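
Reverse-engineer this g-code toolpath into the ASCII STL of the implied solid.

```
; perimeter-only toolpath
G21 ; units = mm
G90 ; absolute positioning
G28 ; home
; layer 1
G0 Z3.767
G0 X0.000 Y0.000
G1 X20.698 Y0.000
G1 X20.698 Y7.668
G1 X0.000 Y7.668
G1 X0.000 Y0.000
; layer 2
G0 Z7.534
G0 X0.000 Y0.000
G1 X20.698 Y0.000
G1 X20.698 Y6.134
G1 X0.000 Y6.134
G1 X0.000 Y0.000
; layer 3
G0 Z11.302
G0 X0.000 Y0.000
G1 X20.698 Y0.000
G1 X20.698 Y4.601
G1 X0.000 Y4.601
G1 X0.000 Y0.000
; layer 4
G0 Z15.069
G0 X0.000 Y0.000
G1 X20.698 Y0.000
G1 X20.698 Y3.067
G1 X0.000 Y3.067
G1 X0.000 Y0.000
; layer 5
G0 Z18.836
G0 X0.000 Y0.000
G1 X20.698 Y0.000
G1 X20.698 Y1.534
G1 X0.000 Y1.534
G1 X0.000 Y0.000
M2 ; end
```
solid part
  facet normal 0.0000 0.0000 -1.0000
    outer loop
      vertex 20.698 9.201 0.000
      vertex 20.698 0.000 0.000
      vertex 0.000 0.000 0.000
    endloop
  endfacet
  facet normal 0.0000 0.0000 -1.0000
    outer loop
      vertex 0.000 9.201 0.000
      vertex 20.698 9.201 0.000
      vertex 0.000 0.000 0.000
    endloop
  endfacet
  facet normal 0.0000 -1.0000 0.0000
    outer loop
      vertex 0.000 0.000 0.000
      vertex 20.698 0.000 0.000
      vertex 20.698 0.000 22.603
    endloop
  endfacet
  facet normal 0.0000 -1.0000 0.0000
    outer loop
      vertex 0.000 0.000 0.000
      vertex 20.698 0.000 22.603
      vertex 0.000 0.000 22.603
    endloop
  endfacet
  facet normal 0.0000 0.9262 0.3770
    outer loop
      vertex 0.000 0.000 22.603
      vertex 20.698 0.000 22.603
      vertex 20.698 9.201 0.000
    endloop
  endfacet
  facet normal 0.0000 0.9262 0.3770
    outer loop
      vertex 0.000 0.000 22.603
      vertex 20.698 9.201 0.000
      vertex 0.000 9.201 0.000
    endloop
  endfacet
  facet normal -1.0000 0.0000 0.0000
    outer loop
      vertex 0.000 0.000 22.603
      vertex 0.000 9.201 0.000
      vertex 0.000 0.000 0.000
    endloop
  endfacet
  facet normal 1.0000 0.0000 0.0000
    outer loop
      vertex 20.698 0.000 0.000
      vertex 20.698 9.201 0.000
      vertex 20.698 0.000 22.603
    endloop
  endfacet
endsolid part

The G0 Z moves step by Δz≈3.767 mm. The G1 loops shrink linearly with z, so the solid tapers from its base footprint up to z≈22.6. Closing with a flat bottom cap and the tapered top and triangulating gives 8 facets — a wedge (ramp): 20.7 × 9.2 mm base, rising to 22.6 mm along the y=0 edge and sloping linearly to z=0 at y=9.2.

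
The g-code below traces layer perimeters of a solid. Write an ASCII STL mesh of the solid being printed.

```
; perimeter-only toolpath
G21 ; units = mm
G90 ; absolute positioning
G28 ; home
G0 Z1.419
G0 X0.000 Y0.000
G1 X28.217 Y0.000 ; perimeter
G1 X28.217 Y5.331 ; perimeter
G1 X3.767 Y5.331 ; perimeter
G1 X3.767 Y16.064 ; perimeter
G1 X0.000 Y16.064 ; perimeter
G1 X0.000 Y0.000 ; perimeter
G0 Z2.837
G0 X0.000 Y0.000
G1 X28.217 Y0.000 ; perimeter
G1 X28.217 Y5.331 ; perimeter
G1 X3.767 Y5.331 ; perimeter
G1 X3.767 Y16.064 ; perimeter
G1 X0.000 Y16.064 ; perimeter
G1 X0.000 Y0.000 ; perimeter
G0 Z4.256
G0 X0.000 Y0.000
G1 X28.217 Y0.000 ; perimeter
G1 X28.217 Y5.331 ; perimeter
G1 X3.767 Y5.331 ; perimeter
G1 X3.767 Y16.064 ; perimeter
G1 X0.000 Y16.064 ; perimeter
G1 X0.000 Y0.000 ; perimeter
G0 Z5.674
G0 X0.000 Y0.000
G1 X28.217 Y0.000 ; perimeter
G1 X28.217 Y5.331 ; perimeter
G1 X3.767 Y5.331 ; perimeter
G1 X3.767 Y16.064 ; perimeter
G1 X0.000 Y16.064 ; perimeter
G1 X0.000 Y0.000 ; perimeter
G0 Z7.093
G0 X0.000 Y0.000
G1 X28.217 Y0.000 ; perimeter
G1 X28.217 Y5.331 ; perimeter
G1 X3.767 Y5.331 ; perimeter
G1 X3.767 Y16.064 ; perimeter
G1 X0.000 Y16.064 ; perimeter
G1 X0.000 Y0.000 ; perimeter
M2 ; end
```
solid part
  facet normal 0.0000 0.0000 -1.0000
    outer loop
      vertex 28.217 5.331 0.000
      vertex 28.217 0.000 0.000
      vertex 0.000 0.000 0.000
    endloop
  endfacet
  facet normal 0.0000 0.0000 -1.0000
    outer loop
      vertex 3.767 5.331 0.000
      vertex 28.217 5.331 0.000
      vertex 0.000 0.000 0.000
    endloop
  endfacet
  facet normal 0.0000 0.0000 -1.0000
    outer loop
      vertex 3.767 16.064 0.000
      vertex 3.767 5.331 0.000
      vertex 0.000 0.000 0.000
    endloop
  endfacet
  facet normal 0.0000 0.0000 -1.0000
    outer loop
      vertex 0.000 16.064 0.000
      vertex 3.767 16.064 0.000
      vertex 0.000 0.000 0.000
    endloop
  endfacet
  facet normal 0.0000 0.0000 1.0000
    outer loop
      vertex 0.000 0.000 7.093
      vertex 28.217 0.000 7.093
      vertex 28.217 5.331 7.093
    endloop
  endfacet
  facet normal 0.0000 0.0000 1.0000
    outer loop
      vertex 0.000 0.000 7.093
      vertex 28.217 5.331 7.093
      vertex 3.767 5.331 7.093
    endloop
  endfacet
  facet normal 0.0000 0.0000 1.0000
    outer loop
      vertex 0.000 0.000 7.093
      vertex 3.767 5.331 7.093
      vertex 3.767 16.064 7.093
    endloop
  endfacet
  facet normal 0.0000 0.0000 1.0000
    outer loop
      vertex 0.000 0.000 7.093
      vertex 3.767 16.064 7.093
      vertex 0.000 16.064 7.093
    endloop
  endfacet
  facet normal 0.0000 -1.0000 0.0000
    outer loop
      vertex 0.000 0.000 0.000
      vertex 28.217 0.000 0.000
      vertex 28.217 0.000 7.093
    endloop
  endfacet
  facet normal 0.0000 -1.0000 0.0000
    outer loop
      vertex 0.000 0.000 0.000
      vertex 28.217 0.000 7.093
      vertex 0.000 0.000 7.093
    endloop
  endfacet
  facet normal 1.0000 0.0000 0.0000
    outer loop
      vertex 28.217 0.000 0.000
      vertex 28.217 5.331 0.000
      vertex 28.217 5.331 7.093
    endloop
  endfacet
  facet normal 1.0000 0.0000 0.0000
    outer loop
      vertex 28.217 0.000 0.000
      vertex 28.217 5.331 7.093
      vertex 28.217 0.000 7.093
    endloop
  endfacet
  facet normal 0.0000 1.0000 0.0000
    outer loop
      vertex 28.217 5.331 0.000
      vertex 3.767 5.331 0.000
      vertex 3.767 5.331 7.093
    endloop
  endfacet
  facet normal 0.0000 1.0000 0.0000
    outer loop
      vertex 28.217 5.331 0.000
      vertex 3.767 5.331 7.093
      vertex 28.217 5.331 7.093
    endloop
  endfacet
  facet normal 1.0000 0.0000 0.0000
    outer loop
      vertex 3.767 5.331 0.000
      vertex 3.767 16.064 0.000
      vertex 3.767 16.064 7.093
    endloop
  endfacet
  facet normal 1.0000 0.0000 0.0000
    outer loop
      vertex 3.767 5.331 0.000
      vertex 3.767 16.064 7.093
      vertex 3.767 5.331 7.093
    endloop
  endfacet
  facet normal 0.0000 1.0000 0.0000
    outer loop
      vertex 3.767 16.064 0.000
      vertex 0.000 16.064 0.000
      vertex 0.000 16.064 7.093
    endloop
  endfacet
  facet normal 0.0000 1.0000 0.0000
    outer loop
      vertex 3.767 16.064 0.000
      vertex 0.000 16.064 7.093
      vertex 3.767 16.064 7.093
    endloop
  endfacet
  facet normal -1.0000 0.0000 0.0000
    outer loop
      vertex 0.000 16.064 0.000
      vertex 0.000 0.000 0.000
      vertex 0.000 0.000 7.093
    endloop
  endfacet
  facet normal -1.0000 0.0000 0.0000
    outer loop
      vertex 0.000 16.064 0.000
      vertex 0.000 0.000 7.093
      vertex 0.000 16.064 7.093
    endloop
  endfacet
endsolid part

The G0 Z moves step by Δz≈1.419 mm. Every layer's G1 loop is the same polygon, so the solid is a straight extrusion of it from z=0 to z≈7.09. Closing with flat bottom and top caps and triangulating gives 20 facets — an L-shaped prism: outer 28.2 × 16.1 mm, arm thicknesses ≈ 5.33 mm (horizontal) and 3.77 mm (vertical), extruded 7.09 mm in z.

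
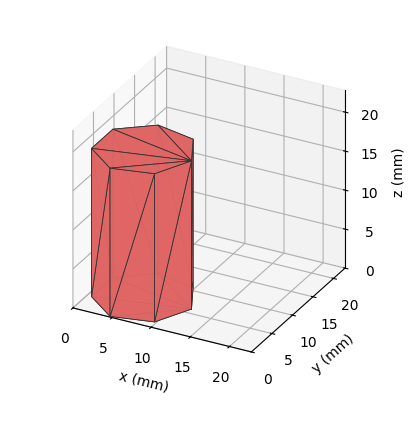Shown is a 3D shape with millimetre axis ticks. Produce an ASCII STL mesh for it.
Reading the render: the shape is a regular 7-sided prism (a cylinder approximated with 7 flat sides), circumscribed radius ≈ 6 mm, height ≈ 19 mm (dimensions read to the nearest mm from the axis ticks). For the STL, each face is triangulated and given an outward normal.

solid part
  facet normal 0.0000 0.0000 -1.0000
    outer loop
      vertex 4.665 11.850 0.000
      vertex 9.741 10.691 0.000
      vertex 12.000 6.000 0.000
    endloop
  endfacet
  facet normal 0.0000 0.0000 -1.0000
    outer loop
      vertex 0.594 8.603 0.000
      vertex 4.665 11.850 0.000
      vertex 12.000 6.000 0.000
    endloop
  endfacet
  facet normal 0.0000 0.0000 -1.0000
    outer loop
      vertex 0.594 3.397 0.000
      vertex 0.594 8.603 0.000
      vertex 12.000 6.000 0.000
    endloop
  endfacet
  facet normal 0.0000 0.0000 -1.0000
    outer loop
      vertex 4.665 0.150 0.000
      vertex 0.594 3.397 0.000
      vertex 12.000 6.000 0.000
    endloop
  endfacet
  facet normal 0.0000 0.0000 -1.0000
    outer loop
      vertex 9.741 1.309 0.000
      vertex 4.665 0.150 0.000
      vertex 12.000 6.000 0.000
    endloop
  endfacet
  facet normal 0.0000 0.0000 1.0000
    outer loop
      vertex 12.000 6.000 19.000
      vertex 9.741 10.691 19.000
      vertex 4.665 11.850 19.000
    endloop
  endfacet
  facet normal 0.0000 0.0000 1.0000
    outer loop
      vertex 12.000 6.000 19.000
      vertex 4.665 11.850 19.000
      vertex 0.594 8.603 19.000
    endloop
  endfacet
  facet normal 0.0000 0.0000 1.0000
    outer loop
      vertex 12.000 6.000 19.000
      vertex 0.594 8.603 19.000
      vertex 0.594 3.397 19.000
    endloop
  endfacet
  facet normal 0.0000 0.0000 1.0000
    outer loop
      vertex 12.000 6.000 19.000
      vertex 0.594 3.397 19.000
      vertex 4.665 0.150 19.000
    endloop
  endfacet
  facet normal 0.0000 0.0000 1.0000
    outer loop
      vertex 12.000 6.000 19.000
      vertex 4.665 0.150 19.000
      vertex 9.741 1.309 19.000
    endloop
  endfacet
  facet normal 0.9010 0.4339 0.0000
    outer loop
      vertex 12.000 6.000 0.000
      vertex 9.741 10.691 0.000
      vertex 9.741 10.691 19.000
    endloop
  endfacet
  facet normal 0.9010 0.4339 0.0000
    outer loop
      vertex 12.000 6.000 0.000
      vertex 9.741 10.691 19.000
      vertex 12.000 6.000 19.000
    endloop
  endfacet
  facet normal 0.2226 0.9749 0.0000
    outer loop
      vertex 9.741 10.691 0.000
      vertex 4.665 11.850 0.000
      vertex 4.665 11.850 19.000
    endloop
  endfacet
  facet normal 0.2226 0.9749 0.0000
    outer loop
      vertex 9.741 10.691 0.000
      vertex 4.665 11.850 19.000
      vertex 9.741 10.691 19.000
    endloop
  endfacet
  facet normal -0.6235 0.7818 0.0000
    outer loop
      vertex 4.665 11.850 0.000
      vertex 0.594 8.603 0.000
      vertex 0.594 8.603 19.000
    endloop
  endfacet
  facet normal -0.6235 0.7818 0.0000
    outer loop
      vertex 4.665 11.850 0.000
      vertex 0.594 8.603 19.000
      vertex 4.665 11.850 19.000
    endloop
  endfacet
  facet normal -1.0000 0.0000 0.0000
    outer loop
      vertex 0.594 8.603 0.000
      vertex 0.594 3.397 0.000
      vertex 0.594 3.397 19.000
    endloop
  endfacet
  facet normal -1.0000 0.0000 0.0000
    outer loop
      vertex 0.594 8.603 0.000
      vertex 0.594 3.397 19.000
      vertex 0.594 8.603 19.000
    endloop
  endfacet
  facet normal -0.6235 -0.7818 0.0000
    outer loop
      vertex 0.594 3.397 0.000
      vertex 4.665 0.150 0.000
      vertex 4.665 0.150 19.000
    endloop
  endfacet
  facet normal -0.6235 -0.7818 0.0000
    outer loop
      vertex 0.594 3.397 0.000
      vertex 4.665 0.150 19.000
      vertex 0.594 3.397 19.000
    endloop
  endfacet
  facet normal 0.2226 -0.9749 0.0000
    outer loop
      vertex 4.665 0.150 0.000
      vertex 9.741 1.309 0.000
      vertex 9.741 1.309 19.000
    endloop
  endfacet
  facet normal 0.2226 -0.9749 0.0000
    outer loop
      vertex 4.665 0.150 0.000
      vertex 9.741 1.309 19.000
      vertex 4.665 0.150 19.000
    endloop
  endfacet
  facet normal 0.9010 -0.4339 0.0000
    outer loop
      vertex 9.741 1.309 0.000
      vertex 12.000 6.000 0.000
      vertex 12.000 6.000 19.000
    endloop
  endfacet
  facet normal 0.9010 -0.4339 0.0000
    outer loop
      vertex 9.741 1.309 0.000
      vertex 12.000 6.000 19.000
      vertex 9.741 1.309 19.000
    endloop
  endfacet
endsolid part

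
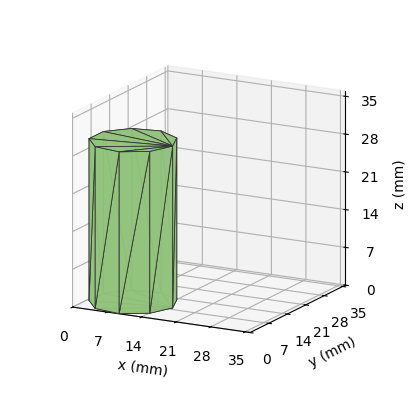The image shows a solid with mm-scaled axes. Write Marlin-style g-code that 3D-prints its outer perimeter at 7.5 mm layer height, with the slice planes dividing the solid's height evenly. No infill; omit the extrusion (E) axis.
Reading the render: the shape is a regular 9-sided prism (a cylinder approximated with 9 flat sides), circumscribed radius ≈ 8 mm, height ≈ 30 mm (dimensions read to the nearest mm from the axis ticks). For the g-code, the solid's height is divided into equal slices at the stated Δz and each level perimeter traced with G1 moves after a G0 lift.

; perimeter-only toolpath
G21 ; units = mm
G90 ; absolute positioning
G28 ; home
; layer 1
G0 Z7.5
G0 X16.0 Y8.0
G1 X14.1 Y13.1
G1 X9.4 Y15.9
G1 X4.0 Y14.9
G1 X0.5 Y10.7
G1 X0.5 Y5.3
G1 X4.0 Y1.1
G1 X9.4 Y0.1
G1 X14.1 Y2.9
G1 X16.0 Y8.0
; layer 2
G0 Z15.0
G0 X16.0 Y8.0
G1 X14.1 Y13.1
G1 X9.4 Y15.9
G1 X4.0 Y14.9
G1 X0.5 Y10.7
G1 X0.5 Y5.3
G1 X4.0 Y1.1
G1 X9.4 Y0.1
G1 X14.1 Y2.9
G1 X16.0 Y8.0
; layer 3
G0 Z22.5
G0 X16.0 Y8.0
G1 X14.1 Y13.1
G1 X9.4 Y15.9
G1 X4.0 Y14.9
G1 X0.5 Y10.7
G1 X0.5 Y5.3
G1 X4.0 Y1.1
G1 X9.4 Y0.1
G1 X14.1 Y2.9
G1 X16.0 Y8.0
; layer 4
G0 Z30.0
G0 X16.0 Y8.0
G1 X14.1 Y13.1
G1 X9.4 Y15.9
G1 X4.0 Y14.9
G1 X0.5 Y10.7
G1 X0.5 Y5.3
G1 X4.0 Y1.1
G1 X9.4 Y0.1
G1 X14.1 Y2.9
G1 X16.0 Y8.0
M2 ; end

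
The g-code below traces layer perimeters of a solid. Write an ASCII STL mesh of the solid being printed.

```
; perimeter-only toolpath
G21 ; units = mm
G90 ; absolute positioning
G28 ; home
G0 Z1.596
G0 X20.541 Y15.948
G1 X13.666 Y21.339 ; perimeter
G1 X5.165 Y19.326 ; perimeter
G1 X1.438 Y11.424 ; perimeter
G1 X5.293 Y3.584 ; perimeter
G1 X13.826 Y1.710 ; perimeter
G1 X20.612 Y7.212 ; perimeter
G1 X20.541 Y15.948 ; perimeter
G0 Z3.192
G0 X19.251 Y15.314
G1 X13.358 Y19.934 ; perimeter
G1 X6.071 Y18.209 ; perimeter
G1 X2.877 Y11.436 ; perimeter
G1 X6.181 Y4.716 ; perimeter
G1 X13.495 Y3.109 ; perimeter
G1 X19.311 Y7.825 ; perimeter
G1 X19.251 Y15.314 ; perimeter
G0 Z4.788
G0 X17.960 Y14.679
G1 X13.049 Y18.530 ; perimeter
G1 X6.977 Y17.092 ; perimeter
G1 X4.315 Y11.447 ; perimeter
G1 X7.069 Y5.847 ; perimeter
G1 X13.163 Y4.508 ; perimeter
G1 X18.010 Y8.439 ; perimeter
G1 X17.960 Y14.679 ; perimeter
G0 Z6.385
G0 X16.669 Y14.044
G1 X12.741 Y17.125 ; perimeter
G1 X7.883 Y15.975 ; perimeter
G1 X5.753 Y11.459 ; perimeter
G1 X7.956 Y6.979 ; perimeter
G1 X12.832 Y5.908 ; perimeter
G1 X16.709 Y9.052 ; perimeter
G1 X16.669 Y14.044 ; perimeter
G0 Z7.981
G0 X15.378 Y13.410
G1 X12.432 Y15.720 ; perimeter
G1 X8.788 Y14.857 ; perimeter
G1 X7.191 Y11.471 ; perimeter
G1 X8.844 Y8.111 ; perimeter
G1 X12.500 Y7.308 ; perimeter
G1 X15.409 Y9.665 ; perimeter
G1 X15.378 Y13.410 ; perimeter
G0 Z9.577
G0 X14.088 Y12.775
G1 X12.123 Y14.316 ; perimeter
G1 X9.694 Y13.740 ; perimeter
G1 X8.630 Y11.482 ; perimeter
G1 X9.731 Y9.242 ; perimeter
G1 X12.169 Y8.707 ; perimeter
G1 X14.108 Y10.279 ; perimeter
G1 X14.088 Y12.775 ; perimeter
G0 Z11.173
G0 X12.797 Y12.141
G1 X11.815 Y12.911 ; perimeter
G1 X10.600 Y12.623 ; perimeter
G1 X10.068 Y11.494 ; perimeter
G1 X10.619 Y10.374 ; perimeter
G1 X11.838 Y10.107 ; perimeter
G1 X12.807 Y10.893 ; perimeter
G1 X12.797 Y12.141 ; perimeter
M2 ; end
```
solid part
  facet normal 0.0000 0.0000 -1.0000
    outer loop
      vertex 4.259 20.443 0.000
      vertex 13.975 22.744 0.000
      vertex 21.832 16.583 0.000
    endloop
  endfacet
  facet normal 0.0000 0.0000 -1.0000
    outer loop
      vertex 0.000 11.412 0.000
      vertex 4.259 20.443 0.000
      vertex 21.832 16.583 0.000
    endloop
  endfacet
  facet normal 0.0000 0.0000 -1.0000
    outer loop
      vertex 4.406 2.452 0.000
      vertex 0.000 11.412 0.000
      vertex 21.832 16.583 0.000
    endloop
  endfacet
  facet normal 0.0000 0.0000 -1.0000
    outer loop
      vertex 14.158 0.310 0.000
      vertex 4.406 2.452 0.000
      vertex 21.832 16.583 0.000
    endloop
  endfacet
  facet normal 0.0000 0.0000 -1.0000
    outer loop
      vertex 21.913 6.598 0.000
      vertex 14.158 0.310 0.000
      vertex 21.832 16.583 0.000
    endloop
  endfacet
  facet normal 0.4791 0.6109 0.6303
    outer loop
      vertex 21.832 16.583 0.000
      vertex 13.975 22.744 0.000
      vertex 11.506 11.506 12.769
    endloop
  endfacet
  facet normal -0.1789 0.7555 0.6303
    outer loop
      vertex 13.975 22.744 0.000
      vertex 4.259 20.443 0.000
      vertex 11.506 11.506 12.769
    endloop
  endfacet
  facet normal -0.7022 0.3312 0.6303
    outer loop
      vertex 4.259 20.443 0.000
      vertex 0.000 11.412 0.000
      vertex 11.506 11.506 12.769
    endloop
  endfacet
  facet normal -0.6967 -0.3426 0.6303
    outer loop
      vertex 0.000 11.412 0.000
      vertex 4.406 2.452 0.000
      vertex 11.506 11.506 12.769
    endloop
  endfacet
  facet normal -0.1666 -0.7583 0.6303
    outer loop
      vertex 4.406 2.452 0.000
      vertex 14.158 0.310 0.000
      vertex 11.506 11.506 12.769
    endloop
  endfacet
  facet normal 0.4890 -0.6030 0.6303
    outer loop
      vertex 14.158 0.310 0.000
      vertex 21.913 6.598 0.000
      vertex 11.506 11.506 12.769
    endloop
  endfacet
  facet normal 0.7763 0.0063 0.6303
    outer loop
      vertex 21.913 6.598 0.000
      vertex 21.832 16.583 0.000
      vertex 11.506 11.506 12.769
    endloop
  endfacet
endsolid part

The G0 Z moves step by Δz≈1.596 mm. The G1 loops shrink linearly with z, so the solid tapers from its base footprint up to z≈12.8. Closing with a flat bottom cap and the tapered top and triangulating gives 12 facets — a regular 7-sided pyramid, base circumscribed radius ≈ 11.5 mm, apex at z ≈ 12.8 mm.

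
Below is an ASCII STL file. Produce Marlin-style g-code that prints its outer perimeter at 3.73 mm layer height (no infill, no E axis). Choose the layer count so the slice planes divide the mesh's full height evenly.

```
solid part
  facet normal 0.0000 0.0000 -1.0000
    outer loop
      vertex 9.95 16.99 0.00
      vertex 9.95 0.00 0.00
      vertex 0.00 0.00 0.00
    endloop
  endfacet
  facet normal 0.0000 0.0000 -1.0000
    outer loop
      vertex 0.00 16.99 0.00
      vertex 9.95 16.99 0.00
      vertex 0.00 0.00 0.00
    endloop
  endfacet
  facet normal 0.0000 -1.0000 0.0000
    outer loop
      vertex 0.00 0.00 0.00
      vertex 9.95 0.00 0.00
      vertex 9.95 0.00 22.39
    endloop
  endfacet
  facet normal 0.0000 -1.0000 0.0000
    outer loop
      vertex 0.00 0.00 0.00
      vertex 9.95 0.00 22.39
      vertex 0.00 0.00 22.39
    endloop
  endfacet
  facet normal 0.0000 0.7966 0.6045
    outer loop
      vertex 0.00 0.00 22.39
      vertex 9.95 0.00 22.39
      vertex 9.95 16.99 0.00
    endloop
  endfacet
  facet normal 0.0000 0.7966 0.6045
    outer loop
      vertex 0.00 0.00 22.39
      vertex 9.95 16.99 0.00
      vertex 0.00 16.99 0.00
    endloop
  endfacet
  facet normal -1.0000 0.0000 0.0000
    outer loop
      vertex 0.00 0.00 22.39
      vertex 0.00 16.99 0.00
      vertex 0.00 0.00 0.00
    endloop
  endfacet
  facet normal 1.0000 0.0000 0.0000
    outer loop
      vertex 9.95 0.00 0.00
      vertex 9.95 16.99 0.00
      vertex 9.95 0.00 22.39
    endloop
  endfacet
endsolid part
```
; perimeter-only toolpath
G21 ; units = mm
G90 ; absolute positioning
G28 ; home
; layer 1
G0 Z3.73
G0 X0.00 Y0.00
G1 X9.95 Y0.00
G1 X9.95 Y14.16
G1 X0.00 Y14.16
G1 X0.00 Y0.00
; layer 2
G0 Z7.46
G0 X0.00 Y0.00
G1 X9.95 Y0.00
G1 X9.95 Y11.33
G1 X0.00 Y11.33
G1 X0.00 Y0.00
; layer 3
G0 Z11.20
G0 X0.00 Y0.00
G1 X9.95 Y0.00
G1 X9.95 Y8.49
G1 X0.00 Y8.49
G1 X0.00 Y0.00
; layer 4
G0 Z14.93
G0 X0.00 Y0.00
G1 X9.95 Y0.00
G1 X9.95 Y5.66
G1 X0.00 Y5.66
G1 X0.00 Y0.00
; layer 5
G0 Z18.66
G0 X0.00 Y0.00
G1 X9.95 Y0.00
G1 X9.95 Y2.83
G1 X0.00 Y2.83
G1 X0.00 Y0.00
M2 ; end

The solid is a wedge (ramp): 9.95 × 17 mm base, rising to 22.4 mm along the y=0 edge and sloping linearly to z=0 at y=17. Slicing at Δz = 3.73 mm — 6 equal slices spanning the solid's height, so layer i sits at z = i·h/6 — gives 5 non-empty perimeters. Each is a 4-segment closed polygon; G0 lifts to the layer z and rapids to the start vertex, then G1 traces the edges. The cross-section shrinks linearly with z (the slice at the apex is degenerate and omitted).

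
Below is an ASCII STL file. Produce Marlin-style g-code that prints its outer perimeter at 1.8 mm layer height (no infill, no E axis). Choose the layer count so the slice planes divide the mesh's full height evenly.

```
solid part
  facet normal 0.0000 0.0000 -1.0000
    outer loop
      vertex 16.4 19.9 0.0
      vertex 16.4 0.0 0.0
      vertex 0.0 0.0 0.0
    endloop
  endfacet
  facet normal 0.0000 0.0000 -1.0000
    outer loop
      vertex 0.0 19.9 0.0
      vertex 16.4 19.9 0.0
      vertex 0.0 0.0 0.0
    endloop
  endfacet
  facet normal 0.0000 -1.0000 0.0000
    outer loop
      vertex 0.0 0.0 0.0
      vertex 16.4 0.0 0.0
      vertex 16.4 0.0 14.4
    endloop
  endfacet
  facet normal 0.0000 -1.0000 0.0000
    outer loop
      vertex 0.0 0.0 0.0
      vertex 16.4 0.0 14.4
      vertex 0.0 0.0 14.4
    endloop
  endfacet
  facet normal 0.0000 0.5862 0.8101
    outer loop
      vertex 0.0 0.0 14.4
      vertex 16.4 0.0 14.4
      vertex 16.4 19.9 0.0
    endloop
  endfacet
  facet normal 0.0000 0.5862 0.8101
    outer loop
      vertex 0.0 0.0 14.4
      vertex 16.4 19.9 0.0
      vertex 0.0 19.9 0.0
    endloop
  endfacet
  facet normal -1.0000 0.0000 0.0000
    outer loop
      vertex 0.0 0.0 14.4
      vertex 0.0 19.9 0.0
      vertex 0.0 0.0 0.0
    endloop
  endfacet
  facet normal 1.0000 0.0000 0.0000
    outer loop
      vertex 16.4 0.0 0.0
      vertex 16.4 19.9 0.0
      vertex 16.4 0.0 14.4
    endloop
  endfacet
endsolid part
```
; perimeter-only toolpath
G21 ; units = mm
G90 ; absolute positioning
G28 ; home
; layer 1
G0 Z1.8
G0 X0.0 Y0.0
G1 X16.4 Y0.0
G1 X16.4 Y17.4
G1 X0.0 Y17.4
G1 X0.0 Y0.0
; layer 2
G0 Z3.6
G0 X0.0 Y0.0
G1 X16.4 Y0.0
G1 X16.4 Y14.9
G1 X0.0 Y14.9
G1 X0.0 Y0.0
; layer 3
G0 Z5.4
G0 X0.0 Y0.0
G1 X16.4 Y0.0
G1 X16.4 Y12.4
G1 X0.0 Y12.4
G1 X0.0 Y0.0
; layer 4
G0 Z7.2
G0 X0.0 Y0.0
G1 X16.4 Y0.0
G1 X16.4 Y9.9
G1 X0.0 Y9.9
G1 X0.0 Y0.0
; layer 5
G0 Z9.0
G0 X0.0 Y0.0
G1 X16.4 Y0.0
G1 X16.4 Y7.5
G1 X0.0 Y7.5
G1 X0.0 Y0.0
; layer 6
G0 Z10.8
G0 X0.0 Y0.0
G1 X16.4 Y0.0
G1 X16.4 Y5.0
G1 X0.0 Y5.0
G1 X0.0 Y0.0
; layer 7
G0 Z12.6
G0 X0.0 Y0.0
G1 X16.4 Y0.0
G1 X16.4 Y2.5
G1 X0.0 Y2.5
G1 X0.0 Y0.0
M2 ; end

The solid is a wedge (ramp): 16.4 × 19.9 mm base, rising to 14.4 mm along the y=0 edge and sloping linearly to z=0 at y=19.9. Slicing at Δz = 1.8 mm — 8 equal slices spanning the solid's height, so layer i sits at z = i·h/8 — gives 7 non-empty perimeters. Each is a 4-segment closed polygon; G0 lifts to the layer z and rapids to the start vertex, then G1 traces the edges. The cross-section shrinks linearly with z (the slice at the apex is degenerate and omitted).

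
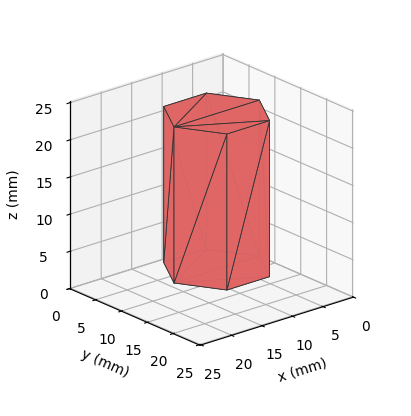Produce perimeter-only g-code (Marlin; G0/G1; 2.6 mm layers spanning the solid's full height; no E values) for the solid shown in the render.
Reading the render: the shape is a regular 6-sided prism (a cylinder approximated with 6 flat sides), circumscribed radius ≈ 7 mm, height ≈ 21 mm (dimensions read to the nearest mm from the axis ticks). For the g-code, the solid's height is divided into equal slices at the stated Δz and each level perimeter traced with G1 moves after a G0 lift.

; perimeter-only toolpath
G21 ; units = mm
G90 ; absolute positioning
G28 ; home
; layer 1
G0 Z2.6
G0 X14.0 Y7.0
G1 X10.5 Y13.1
G1 X3.5 Y13.1
G1 X0.0 Y7.0
G1 X3.5 Y0.9
G1 X10.5 Y0.9
G1 X14.0 Y7.0
; layer 2
G0 Z5.2
G0 X14.0 Y7.0
G1 X10.5 Y13.1
G1 X3.5 Y13.1
G1 X0.0 Y7.0
G1 X3.5 Y0.9
G1 X10.5 Y0.9
G1 X14.0 Y7.0
; layer 3
G0 Z7.9
G0 X14.0 Y7.0
G1 X10.5 Y13.1
G1 X3.5 Y13.1
G1 X0.0 Y7.0
G1 X3.5 Y0.9
G1 X10.5 Y0.9
G1 X14.0 Y7.0
; layer 4
G0 Z10.5
G0 X14.0 Y7.0
G1 X10.5 Y13.1
G1 X3.5 Y13.1
G1 X0.0 Y7.0
G1 X3.5 Y0.9
G1 X10.5 Y0.9
G1 X14.0 Y7.0
; layer 5
G0 Z13.1
G0 X14.0 Y7.0
G1 X10.5 Y13.1
G1 X3.5 Y13.1
G1 X0.0 Y7.0
G1 X3.5 Y0.9
G1 X10.5 Y0.9
G1 X14.0 Y7.0
; layer 6
G0 Z15.8
G0 X14.0 Y7.0
G1 X10.5 Y13.1
G1 X3.5 Y13.1
G1 X0.0 Y7.0
G1 X3.5 Y0.9
G1 X10.5 Y0.9
G1 X14.0 Y7.0
; layer 7
G0 Z18.4
G0 X14.0 Y7.0
G1 X10.5 Y13.1
G1 X3.5 Y13.1
G1 X0.0 Y7.0
G1 X3.5 Y0.9
G1 X10.5 Y0.9
G1 X14.0 Y7.0
; layer 8
G0 Z21.0
G0 X14.0 Y7.0
G1 X10.5 Y13.1
G1 X3.5 Y13.1
G1 X0.0 Y7.0
G1 X3.5 Y0.9
G1 X10.5 Y0.9
G1 X14.0 Y7.0
M2 ; end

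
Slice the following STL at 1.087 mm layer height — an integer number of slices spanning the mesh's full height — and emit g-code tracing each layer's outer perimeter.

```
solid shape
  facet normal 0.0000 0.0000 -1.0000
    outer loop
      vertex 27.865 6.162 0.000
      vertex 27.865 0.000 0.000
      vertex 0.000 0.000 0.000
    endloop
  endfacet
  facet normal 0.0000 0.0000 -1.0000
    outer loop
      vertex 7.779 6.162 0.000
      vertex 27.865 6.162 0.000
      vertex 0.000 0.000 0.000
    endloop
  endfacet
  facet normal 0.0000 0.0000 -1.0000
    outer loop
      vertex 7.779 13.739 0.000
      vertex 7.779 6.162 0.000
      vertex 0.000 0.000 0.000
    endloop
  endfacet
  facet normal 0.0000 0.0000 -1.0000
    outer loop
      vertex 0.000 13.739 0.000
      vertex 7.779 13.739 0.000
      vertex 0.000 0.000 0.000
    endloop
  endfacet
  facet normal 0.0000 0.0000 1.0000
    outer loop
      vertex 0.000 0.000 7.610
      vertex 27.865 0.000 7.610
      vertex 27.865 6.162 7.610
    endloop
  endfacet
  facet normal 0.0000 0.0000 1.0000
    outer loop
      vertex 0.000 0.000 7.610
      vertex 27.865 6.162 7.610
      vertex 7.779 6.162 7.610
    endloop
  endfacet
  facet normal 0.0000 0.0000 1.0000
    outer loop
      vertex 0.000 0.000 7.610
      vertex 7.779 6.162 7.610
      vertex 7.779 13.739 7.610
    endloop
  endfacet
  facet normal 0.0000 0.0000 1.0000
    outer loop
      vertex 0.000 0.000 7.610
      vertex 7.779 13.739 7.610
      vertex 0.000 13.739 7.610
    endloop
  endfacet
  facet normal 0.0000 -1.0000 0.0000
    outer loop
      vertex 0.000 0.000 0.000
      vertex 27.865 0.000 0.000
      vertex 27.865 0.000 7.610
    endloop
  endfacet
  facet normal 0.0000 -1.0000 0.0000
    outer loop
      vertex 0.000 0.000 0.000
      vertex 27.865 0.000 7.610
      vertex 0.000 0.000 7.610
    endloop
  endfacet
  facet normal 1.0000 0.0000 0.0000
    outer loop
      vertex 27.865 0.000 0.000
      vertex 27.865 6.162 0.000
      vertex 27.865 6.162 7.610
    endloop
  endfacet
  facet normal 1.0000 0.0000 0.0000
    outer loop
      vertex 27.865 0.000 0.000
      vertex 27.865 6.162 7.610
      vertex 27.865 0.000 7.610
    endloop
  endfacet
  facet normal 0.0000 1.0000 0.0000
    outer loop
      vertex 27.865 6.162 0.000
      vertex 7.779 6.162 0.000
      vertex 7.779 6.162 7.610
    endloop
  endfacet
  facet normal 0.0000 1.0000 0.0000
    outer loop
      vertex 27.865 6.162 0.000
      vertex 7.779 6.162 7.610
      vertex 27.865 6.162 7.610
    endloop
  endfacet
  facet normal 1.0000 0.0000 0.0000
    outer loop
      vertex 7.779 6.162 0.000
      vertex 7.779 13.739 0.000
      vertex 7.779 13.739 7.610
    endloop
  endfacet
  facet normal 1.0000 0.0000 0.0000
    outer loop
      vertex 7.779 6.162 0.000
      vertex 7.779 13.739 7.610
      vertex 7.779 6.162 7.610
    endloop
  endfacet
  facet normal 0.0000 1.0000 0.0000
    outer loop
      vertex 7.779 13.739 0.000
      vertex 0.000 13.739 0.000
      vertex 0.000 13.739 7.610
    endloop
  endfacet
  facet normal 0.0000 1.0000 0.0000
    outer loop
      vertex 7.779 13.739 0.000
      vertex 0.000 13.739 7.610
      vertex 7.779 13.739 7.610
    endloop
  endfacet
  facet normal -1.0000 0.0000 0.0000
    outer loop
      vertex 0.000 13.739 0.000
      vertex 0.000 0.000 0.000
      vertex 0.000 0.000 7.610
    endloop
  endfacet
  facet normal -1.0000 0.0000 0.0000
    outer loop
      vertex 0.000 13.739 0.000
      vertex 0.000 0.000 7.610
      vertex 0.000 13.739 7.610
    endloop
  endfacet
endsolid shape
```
; perimeter-only toolpath
G21 ; units = mm
G90 ; absolute positioning
G28 ; home
; layer 1
G0 Z1.087
G0 X0.000 Y0.000
G1 X27.865 Y0.000
G1 X27.865 Y6.162
G1 X7.779 Y6.162
G1 X7.779 Y13.739
G1 X0.000 Y13.739
G1 X0.000 Y0.000
; layer 2
G0 Z2.174
G0 X0.000 Y0.000
G1 X27.865 Y0.000
G1 X27.865 Y6.162
G1 X7.779 Y6.162
G1 X7.779 Y13.739
G1 X0.000 Y13.739
G1 X0.000 Y0.000
; layer 3
G0 Z3.261
G0 X0.000 Y0.000
G1 X27.865 Y0.000
G1 X27.865 Y6.162
G1 X7.779 Y6.162
G1 X7.779 Y13.739
G1 X0.000 Y13.739
G1 X0.000 Y0.000
; layer 4
G0 Z4.349
G0 X0.000 Y0.000
G1 X27.865 Y0.000
G1 X27.865 Y6.162
G1 X7.779 Y6.162
G1 X7.779 Y13.739
G1 X0.000 Y13.739
G1 X0.000 Y0.000
; layer 5
G0 Z5.436
G0 X0.000 Y0.000
G1 X27.865 Y0.000
G1 X27.865 Y6.162
G1 X7.779 Y6.162
G1 X7.779 Y13.739
G1 X0.000 Y13.739
G1 X0.000 Y0.000
; layer 6
G0 Z6.523
G0 X0.000 Y0.000
G1 X27.865 Y0.000
G1 X27.865 Y6.162
G1 X7.779 Y6.162
G1 X7.779 Y13.739
G1 X0.000 Y13.739
G1 X0.000 Y0.000
; layer 7
G0 Z7.610
G0 X0.000 Y0.000
G1 X27.865 Y0.000
G1 X27.865 Y6.162
G1 X7.779 Y6.162
G1 X7.779 Y13.739
G1 X0.000 Y13.739
G1 X0.000 Y0.000
M2 ; end

The solid is an L-shaped prism: outer 27.9 × 13.7 mm, arm thicknesses ≈ 6.16 mm (horizontal) and 7.78 mm (vertical), extruded 7.61 mm in z. Slicing at Δz = 1.087 mm — 7 equal slices spanning the solid's height, so layer i sits at z = i·h/7 — gives 7 non-empty perimeters. Each is a 6-segment closed polygon; G0 lifts to the layer z and rapids to the start vertex, then G1 traces the edges.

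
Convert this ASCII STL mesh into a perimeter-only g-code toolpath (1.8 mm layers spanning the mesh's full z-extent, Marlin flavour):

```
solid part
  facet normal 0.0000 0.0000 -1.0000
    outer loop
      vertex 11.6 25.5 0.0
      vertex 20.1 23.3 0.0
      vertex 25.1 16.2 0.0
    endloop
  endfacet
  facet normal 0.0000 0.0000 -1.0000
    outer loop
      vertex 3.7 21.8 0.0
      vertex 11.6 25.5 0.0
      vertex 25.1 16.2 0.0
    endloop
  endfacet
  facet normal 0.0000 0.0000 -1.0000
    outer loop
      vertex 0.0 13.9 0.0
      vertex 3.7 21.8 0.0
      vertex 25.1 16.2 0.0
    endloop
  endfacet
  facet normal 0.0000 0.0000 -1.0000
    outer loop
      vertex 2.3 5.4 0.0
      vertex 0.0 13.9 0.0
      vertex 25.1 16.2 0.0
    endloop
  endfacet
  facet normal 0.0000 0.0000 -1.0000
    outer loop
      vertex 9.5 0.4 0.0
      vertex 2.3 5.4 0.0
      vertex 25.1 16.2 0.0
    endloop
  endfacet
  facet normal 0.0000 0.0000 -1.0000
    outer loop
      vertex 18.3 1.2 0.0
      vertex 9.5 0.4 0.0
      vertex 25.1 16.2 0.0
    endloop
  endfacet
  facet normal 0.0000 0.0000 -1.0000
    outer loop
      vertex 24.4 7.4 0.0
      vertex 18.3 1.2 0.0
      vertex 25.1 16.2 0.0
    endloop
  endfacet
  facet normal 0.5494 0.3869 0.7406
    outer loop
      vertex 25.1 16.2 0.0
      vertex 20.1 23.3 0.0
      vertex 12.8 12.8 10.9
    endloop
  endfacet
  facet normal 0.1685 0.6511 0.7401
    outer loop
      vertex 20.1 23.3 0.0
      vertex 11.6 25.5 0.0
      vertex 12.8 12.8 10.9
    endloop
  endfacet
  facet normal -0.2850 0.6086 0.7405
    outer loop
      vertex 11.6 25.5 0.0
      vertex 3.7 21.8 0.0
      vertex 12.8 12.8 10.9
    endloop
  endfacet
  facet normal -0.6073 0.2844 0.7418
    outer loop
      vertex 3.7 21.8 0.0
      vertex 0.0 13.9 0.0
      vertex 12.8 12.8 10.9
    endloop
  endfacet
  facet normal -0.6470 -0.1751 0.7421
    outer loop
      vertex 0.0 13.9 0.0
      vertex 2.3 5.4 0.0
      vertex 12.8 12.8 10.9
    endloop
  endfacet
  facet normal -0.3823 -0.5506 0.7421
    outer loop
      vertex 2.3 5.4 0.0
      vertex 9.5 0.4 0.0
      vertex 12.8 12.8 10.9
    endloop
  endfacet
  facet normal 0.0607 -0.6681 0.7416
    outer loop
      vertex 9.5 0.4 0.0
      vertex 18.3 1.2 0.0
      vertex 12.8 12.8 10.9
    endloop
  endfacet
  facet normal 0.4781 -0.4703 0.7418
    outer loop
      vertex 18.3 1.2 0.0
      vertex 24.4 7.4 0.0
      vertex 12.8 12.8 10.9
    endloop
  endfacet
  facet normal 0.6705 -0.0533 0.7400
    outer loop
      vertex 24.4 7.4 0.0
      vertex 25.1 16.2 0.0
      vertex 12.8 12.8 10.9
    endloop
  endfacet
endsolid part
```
; perimeter-only toolpath
G21 ; units = mm
G90 ; absolute positioning
G28 ; home
; layer 1
G0 Z1.8
G0 X23.1 Y15.6
G1 X18.9 Y21.6
G1 X11.8 Y23.4
G1 X5.2 Y20.3
G1 X2.1 Y13.7
G1 X4.0 Y6.6
G1 X10.1 Y2.5
G1 X17.4 Y3.1
G1 X22.5 Y8.3
G1 X23.1 Y15.6
; layer 2
G0 Z3.6
G0 X21.0 Y15.1
G1 X17.7 Y19.8
G1 X12.0 Y21.3
G1 X6.7 Y18.8
G1 X4.3 Y13.5
G1 X5.8 Y7.9
G1 X10.6 Y4.5
G1 X16.5 Y5.1
G1 X20.5 Y9.2
G1 X21.0 Y15.1
; layer 3
G0 Z5.5
G0 X19.0 Y14.5
G1 X16.5 Y18.1
G1 X12.2 Y19.1
G1 X8.2 Y17.3
G1 X6.4 Y13.4
G1 X7.6 Y9.1
G1 X11.2 Y6.6
G1 X15.6 Y7.0
G1 X18.6 Y10.1
G1 X19.0 Y14.5
; layer 4
G0 Z7.3
G0 X16.9 Y13.9
G1 X15.2 Y16.3
G1 X12.4 Y17.0
G1 X9.8 Y15.8
G1 X8.5 Y13.2
G1 X9.3 Y10.3
G1 X11.7 Y8.7
G1 X14.6 Y8.9
G1 X16.7 Y11.0
G1 X16.9 Y13.9
; layer 5
G0 Z9.1
G0 X14.9 Y13.4
G1 X14.0 Y14.6
G1 X12.6 Y14.9
G1 X11.3 Y14.3
G1 X10.7 Y13.0
G1 X11.1 Y11.6
G1 X12.2 Y10.7
G1 X13.7 Y10.9
G1 X14.7 Y11.9
G1 X14.9 Y13.4
M2 ; end

The solid is a regular 9-sided pyramid, base circumscribed radius ≈ 12.8 mm, apex at z ≈ 10.9 mm. Slicing at Δz = 1.8 mm — 6 equal slices spanning the solid's height, so layer i sits at z = i·h/6 — gives 5 non-empty perimeters. Each is a 9-segment closed polygon; G0 lifts to the layer z and rapids to the start vertex, then G1 traces the edges. The cross-section shrinks linearly with z (the slice at the apex is degenerate and omitted).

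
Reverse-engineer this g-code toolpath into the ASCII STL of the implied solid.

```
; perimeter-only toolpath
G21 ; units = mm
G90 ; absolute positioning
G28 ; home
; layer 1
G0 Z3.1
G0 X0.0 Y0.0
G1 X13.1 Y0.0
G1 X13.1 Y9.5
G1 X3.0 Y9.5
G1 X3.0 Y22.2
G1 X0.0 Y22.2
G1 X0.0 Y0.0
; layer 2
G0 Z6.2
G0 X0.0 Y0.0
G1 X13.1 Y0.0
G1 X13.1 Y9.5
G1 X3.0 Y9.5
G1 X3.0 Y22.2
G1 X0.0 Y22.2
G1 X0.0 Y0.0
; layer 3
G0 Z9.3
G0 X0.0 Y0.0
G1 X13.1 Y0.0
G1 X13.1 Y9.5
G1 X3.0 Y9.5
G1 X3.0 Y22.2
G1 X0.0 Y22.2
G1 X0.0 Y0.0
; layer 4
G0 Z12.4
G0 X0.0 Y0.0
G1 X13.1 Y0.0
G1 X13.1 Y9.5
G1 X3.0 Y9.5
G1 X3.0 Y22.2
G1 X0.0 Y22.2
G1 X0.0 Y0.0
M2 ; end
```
solid part
  facet normal 0.0000 0.0000 -1.0000
    outer loop
      vertex 13.1 9.5 0.0
      vertex 13.1 0.0 0.0
      vertex 0.0 0.0 0.0
    endloop
  endfacet
  facet normal 0.0000 0.0000 -1.0000
    outer loop
      vertex 3.0 9.5 0.0
      vertex 13.1 9.5 0.0
      vertex 0.0 0.0 0.0
    endloop
  endfacet
  facet normal 0.0000 0.0000 -1.0000
    outer loop
      vertex 3.0 22.2 0.0
      vertex 3.0 9.5 0.0
      vertex 0.0 0.0 0.0
    endloop
  endfacet
  facet normal 0.0000 0.0000 -1.0000
    outer loop
      vertex 0.0 22.2 0.0
      vertex 3.0 22.2 0.0
      vertex 0.0 0.0 0.0
    endloop
  endfacet
  facet normal 0.0000 0.0000 1.0000
    outer loop
      vertex 0.0 0.0 12.4
      vertex 13.1 0.0 12.4
      vertex 13.1 9.5 12.4
    endloop
  endfacet
  facet normal 0.0000 0.0000 1.0000
    outer loop
      vertex 0.0 0.0 12.4
      vertex 13.1 9.5 12.4
      vertex 3.0 9.5 12.4
    endloop
  endfacet
  facet normal 0.0000 0.0000 1.0000
    outer loop
      vertex 0.0 0.0 12.4
      vertex 3.0 9.5 12.4
      vertex 3.0 22.2 12.4
    endloop
  endfacet
  facet normal 0.0000 0.0000 1.0000
    outer loop
      vertex 0.0 0.0 12.4
      vertex 3.0 22.2 12.4
      vertex 0.0 22.2 12.4
    endloop
  endfacet
  facet normal 0.0000 -1.0000 0.0000
    outer loop
      vertex 0.0 0.0 0.0
      vertex 13.1 0.0 0.0
      vertex 13.1 0.0 12.4
    endloop
  endfacet
  facet normal 0.0000 -1.0000 0.0000
    outer loop
      vertex 0.0 0.0 0.0
      vertex 13.1 0.0 12.4
      vertex 0.0 0.0 12.4
    endloop
  endfacet
  facet normal 1.0000 0.0000 0.0000
    outer loop
      vertex 13.1 0.0 0.0
      vertex 13.1 9.5 0.0
      vertex 13.1 9.5 12.4
    endloop
  endfacet
  facet normal 1.0000 0.0000 0.0000
    outer loop
      vertex 13.1 0.0 0.0
      vertex 13.1 9.5 12.4
      vertex 13.1 0.0 12.4
    endloop
  endfacet
  facet normal 0.0000 1.0000 0.0000
    outer loop
      vertex 13.1 9.5 0.0
      vertex 3.0 9.5 0.0
      vertex 3.0 9.5 12.4
    endloop
  endfacet
  facet normal 0.0000 1.0000 0.0000
    outer loop
      vertex 13.1 9.5 0.0
      vertex 3.0 9.5 12.4
      vertex 13.1 9.5 12.4
    endloop
  endfacet
  facet normal 1.0000 0.0000 0.0000
    outer loop
      vertex 3.0 9.5 0.0
      vertex 3.0 22.2 0.0
      vertex 3.0 22.2 12.4
    endloop
  endfacet
  facet normal 1.0000 0.0000 0.0000
    outer loop
      vertex 3.0 9.5 0.0
      vertex 3.0 22.2 12.4
      vertex 3.0 9.5 12.4
    endloop
  endfacet
  facet normal 0.0000 1.0000 0.0000
    outer loop
      vertex 3.0 22.2 0.0
      vertex 0.0 22.2 0.0
      vertex 0.0 22.2 12.4
    endloop
  endfacet
  facet normal 0.0000 1.0000 0.0000
    outer loop
      vertex 3.0 22.2 0.0
      vertex 0.0 22.2 12.4
      vertex 3.0 22.2 12.4
    endloop
  endfacet
  facet normal -1.0000 0.0000 0.0000
    outer loop
      vertex 0.0 22.2 0.0
      vertex 0.0 0.0 0.0
      vertex 0.0 0.0 12.4
    endloop
  endfacet
  facet normal -1.0000 0.0000 0.0000
    outer loop
      vertex 0.0 22.2 0.0
      vertex 0.0 0.0 12.4
      vertex 0.0 22.2 12.4
    endloop
  endfacet
endsolid part

The G0 Z moves step by Δz≈3.1 mm. Every layer's G1 loop is the same polygon, so the solid is a straight extrusion of it from z=0 to z≈12.4. Closing with flat bottom and top caps and triangulating gives 20 facets — an L-shaped prism: outer 13.1 × 22.2 mm, arm thicknesses ≈ 9.5 mm (horizontal) and 3 mm (vertical), extruded 12.4 mm in z.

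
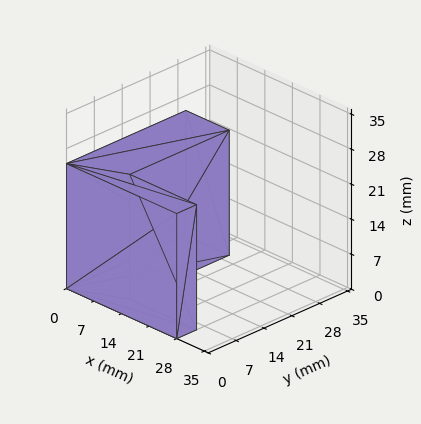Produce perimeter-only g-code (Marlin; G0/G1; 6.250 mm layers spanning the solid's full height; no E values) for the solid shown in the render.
Reading the render: the shape is an L-shaped prism: outer 28 × 30 mm, arm thicknesses ≈ 5 mm (horizontal) and 11 mm (vertical), extruded 25 mm in z (dimensions read to the nearest mm from the axis ticks). For the g-code, the solid's height is divided into equal slices at the stated Δz and each level perimeter traced with G1 moves after a G0 lift.

; perimeter-only toolpath
G21 ; units = mm
G90 ; absolute positioning
G28 ; home
; layer 1
G0 Z6.250
G0 X0.000 Y0.000
G1 X28.000 Y0.000
G1 X28.000 Y5.000
G1 X11.000 Y5.000
G1 X11.000 Y30.000
G1 X0.000 Y30.000
G1 X0.000 Y0.000
; layer 2
G0 Z12.500
G0 X0.000 Y0.000
G1 X28.000 Y0.000
G1 X28.000 Y5.000
G1 X11.000 Y5.000
G1 X11.000 Y30.000
G1 X0.000 Y30.000
G1 X0.000 Y0.000
; layer 3
G0 Z18.750
G0 X0.000 Y0.000
G1 X28.000 Y0.000
G1 X28.000 Y5.000
G1 X11.000 Y5.000
G1 X11.000 Y30.000
G1 X0.000 Y30.000
G1 X0.000 Y0.000
; layer 4
G0 Z25.000
G0 X0.000 Y0.000
G1 X28.000 Y0.000
G1 X28.000 Y5.000
G1 X11.000 Y5.000
G1 X11.000 Y30.000
G1 X0.000 Y30.000
G1 X0.000 Y0.000
M2 ; end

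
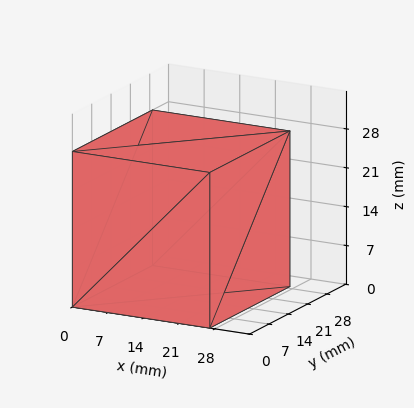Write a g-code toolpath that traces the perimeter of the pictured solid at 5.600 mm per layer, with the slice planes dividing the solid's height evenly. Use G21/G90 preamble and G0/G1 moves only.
Reading the render: the shape is a rectangular box, roughly 27 × 29 mm footprint and 28 mm tall (dimensions read to the nearest mm from the axis ticks). For the g-code, the solid's height is divided into equal slices at the stated Δz and each level perimeter traced with G1 moves after a G0 lift.

; perimeter-only toolpath
G21 ; units = mm
G90 ; absolute positioning
G28 ; home
; layer 1
G0 Z5.600
G0 X0.000 Y0.000
G1 X27.000 Y0.000
G1 X27.000 Y29.000
G1 X0.000 Y29.000
G1 X0.000 Y0.000
; layer 2
G0 Z11.200
G0 X0.000 Y0.000
G1 X27.000 Y0.000
G1 X27.000 Y29.000
G1 X0.000 Y29.000
G1 X0.000 Y0.000
; layer 3
G0 Z16.800
G0 X0.000 Y0.000
G1 X27.000 Y0.000
G1 X27.000 Y29.000
G1 X0.000 Y29.000
G1 X0.000 Y0.000
; layer 4
G0 Z22.400
G0 X0.000 Y0.000
G1 X27.000 Y0.000
G1 X27.000 Y29.000
G1 X0.000 Y29.000
G1 X0.000 Y0.000
; layer 5
G0 Z28.000
G0 X0.000 Y0.000
G1 X27.000 Y0.000
G1 X27.000 Y29.000
G1 X0.000 Y29.000
G1 X0.000 Y0.000
M2 ; end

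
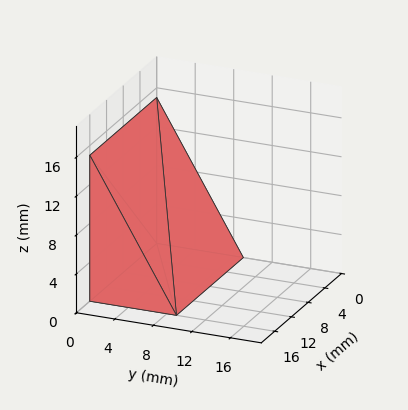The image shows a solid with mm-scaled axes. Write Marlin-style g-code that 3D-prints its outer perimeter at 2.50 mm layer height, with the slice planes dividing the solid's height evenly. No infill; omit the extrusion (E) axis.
Reading the render: the shape is a wedge (ramp): 16 × 9 mm base, rising to 15 mm along the y=0 edge and sloping linearly to z=0 at y=9 (dimensions read to the nearest mm from the axis ticks). For the g-code, the solid's height is divided into equal slices at the stated Δz and each level perimeter traced with G1 moves after a G0 lift.

; perimeter-only toolpath
G21 ; units = mm
G90 ; absolute positioning
G28 ; home
; layer 1
G0 Z2.50
G0 X0.00 Y0.00
G1 X16.00 Y0.00
G1 X16.00 Y7.50
G1 X0.00 Y7.50
G1 X0.00 Y0.00
; layer 2
G0 Z5.00
G0 X0.00 Y0.00
G1 X16.00 Y0.00
G1 X16.00 Y6.00
G1 X0.00 Y6.00
G1 X0.00 Y0.00
; layer 3
G0 Z7.50
G0 X0.00 Y0.00
G1 X16.00 Y0.00
G1 X16.00 Y4.50
G1 X0.00 Y4.50
G1 X0.00 Y0.00
; layer 4
G0 Z10.00
G0 X0.00 Y0.00
G1 X16.00 Y0.00
G1 X16.00 Y3.00
G1 X0.00 Y3.00
G1 X0.00 Y0.00
; layer 5
G0 Z12.50
G0 X0.00 Y0.00
G1 X16.00 Y0.00
G1 X16.00 Y1.50
G1 X0.00 Y1.50
G1 X0.00 Y0.00
M2 ; end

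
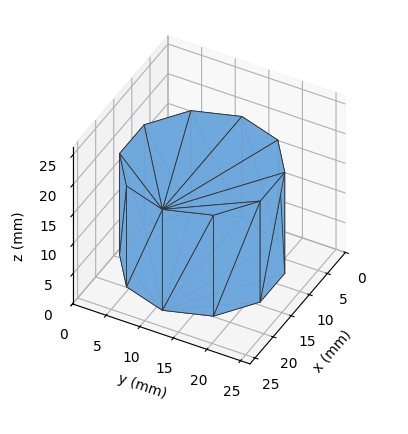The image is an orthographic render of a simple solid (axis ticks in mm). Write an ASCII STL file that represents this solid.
Reading the render: the shape is a regular 10-sided prism (a cylinder approximated with 10 flat sides), circumscribed radius ≈ 11 mm, height ≈ 17 mm (dimensions read to the nearest mm from the axis ticks). For the STL, each face is triangulated and given an outward normal.

solid part
  facet normal 0.0000 0.0000 -1.0000
    outer loop
      vertex 14.399 21.462 0.000
      vertex 19.899 17.466 0.000
      vertex 22.000 11.000 0.000
    endloop
  endfacet
  facet normal 0.0000 0.0000 -1.0000
    outer loop
      vertex 7.601 21.462 0.000
      vertex 14.399 21.462 0.000
      vertex 22.000 11.000 0.000
    endloop
  endfacet
  facet normal 0.0000 0.0000 -1.0000
    outer loop
      vertex 2.101 17.466 0.000
      vertex 7.601 21.462 0.000
      vertex 22.000 11.000 0.000
    endloop
  endfacet
  facet normal 0.0000 0.0000 -1.0000
    outer loop
      vertex 0.000 11.000 0.000
      vertex 2.101 17.466 0.000
      vertex 22.000 11.000 0.000
    endloop
  endfacet
  facet normal 0.0000 0.0000 -1.0000
    outer loop
      vertex 2.101 4.534 0.000
      vertex 0.000 11.000 0.000
      vertex 22.000 11.000 0.000
    endloop
  endfacet
  facet normal 0.0000 0.0000 -1.0000
    outer loop
      vertex 7.601 0.538 0.000
      vertex 2.101 4.534 0.000
      vertex 22.000 11.000 0.000
    endloop
  endfacet
  facet normal 0.0000 0.0000 -1.0000
    outer loop
      vertex 14.399 0.538 0.000
      vertex 7.601 0.538 0.000
      vertex 22.000 11.000 0.000
    endloop
  endfacet
  facet normal 0.0000 0.0000 -1.0000
    outer loop
      vertex 19.899 4.534 0.000
      vertex 14.399 0.538 0.000
      vertex 22.000 11.000 0.000
    endloop
  endfacet
  facet normal 0.0000 0.0000 1.0000
    outer loop
      vertex 22.000 11.000 17.000
      vertex 19.899 17.466 17.000
      vertex 14.399 21.462 17.000
    endloop
  endfacet
  facet normal 0.0000 0.0000 1.0000
    outer loop
      vertex 22.000 11.000 17.000
      vertex 14.399 21.462 17.000
      vertex 7.601 21.462 17.000
    endloop
  endfacet
  facet normal 0.0000 0.0000 1.0000
    outer loop
      vertex 22.000 11.000 17.000
      vertex 7.601 21.462 17.000
      vertex 2.101 17.466 17.000
    endloop
  endfacet
  facet normal 0.0000 0.0000 1.0000
    outer loop
      vertex 22.000 11.000 17.000
      vertex 2.101 17.466 17.000
      vertex 0.000 11.000 17.000
    endloop
  endfacet
  facet normal 0.0000 0.0000 1.0000
    outer loop
      vertex 22.000 11.000 17.000
      vertex 0.000 11.000 17.000
      vertex 2.101 4.534 17.000
    endloop
  endfacet
  facet normal 0.0000 0.0000 1.0000
    outer loop
      vertex 22.000 11.000 17.000
      vertex 2.101 4.534 17.000
      vertex 7.601 0.538 17.000
    endloop
  endfacet
  facet normal 0.0000 0.0000 1.0000
    outer loop
      vertex 22.000 11.000 17.000
      vertex 7.601 0.538 17.000
      vertex 14.399 0.538 17.000
    endloop
  endfacet
  facet normal 0.0000 0.0000 1.0000
    outer loop
      vertex 22.000 11.000 17.000
      vertex 14.399 0.538 17.000
      vertex 19.899 4.534 17.000
    endloop
  endfacet
  facet normal 0.9511 0.3090 0.0000
    outer loop
      vertex 22.000 11.000 0.000
      vertex 19.899 17.466 0.000
      vertex 19.899 17.466 17.000
    endloop
  endfacet
  facet normal 0.9511 0.3090 0.0000
    outer loop
      vertex 22.000 11.000 0.000
      vertex 19.899 17.466 17.000
      vertex 22.000 11.000 17.000
    endloop
  endfacet
  facet normal 0.5878 0.8090 0.0000
    outer loop
      vertex 19.899 17.466 0.000
      vertex 14.399 21.462 0.000
      vertex 14.399 21.462 17.000
    endloop
  endfacet
  facet normal 0.5878 0.8090 0.0000
    outer loop
      vertex 19.899 17.466 0.000
      vertex 14.399 21.462 17.000
      vertex 19.899 17.466 17.000
    endloop
  endfacet
  facet normal 0.0000 1.0000 0.0000
    outer loop
      vertex 14.399 21.462 0.000
      vertex 7.601 21.462 0.000
      vertex 7.601 21.462 17.000
    endloop
  endfacet
  facet normal 0.0000 1.0000 0.0000
    outer loop
      vertex 14.399 21.462 0.000
      vertex 7.601 21.462 17.000
      vertex 14.399 21.462 17.000
    endloop
  endfacet
  facet normal -0.5878 0.8090 0.0000
    outer loop
      vertex 7.601 21.462 0.000
      vertex 2.101 17.466 0.000
      vertex 2.101 17.466 17.000
    endloop
  endfacet
  facet normal -0.5878 0.8090 0.0000
    outer loop
      vertex 7.601 21.462 0.000
      vertex 2.101 17.466 17.000
      vertex 7.601 21.462 17.000
    endloop
  endfacet
  facet normal -0.9511 0.3090 0.0000
    outer loop
      vertex 2.101 17.466 0.000
      vertex 0.000 11.000 0.000
      vertex 0.000 11.000 17.000
    endloop
  endfacet
  facet normal -0.9511 0.3090 0.0000
    outer loop
      vertex 2.101 17.466 0.000
      vertex 0.000 11.000 17.000
      vertex 2.101 17.466 17.000
    endloop
  endfacet
  facet normal -0.9511 -0.3090 0.0000
    outer loop
      vertex 0.000 11.000 0.000
      vertex 2.101 4.534 0.000
      vertex 2.101 4.534 17.000
    endloop
  endfacet
  facet normal -0.9511 -0.3090 0.0000
    outer loop
      vertex 0.000 11.000 0.000
      vertex 2.101 4.534 17.000
      vertex 0.000 11.000 17.000
    endloop
  endfacet
  facet normal -0.5878 -0.8090 0.0000
    outer loop
      vertex 2.101 4.534 0.000
      vertex 7.601 0.538 0.000
      vertex 7.601 0.538 17.000
    endloop
  endfacet
  facet normal -0.5878 -0.8090 0.0000
    outer loop
      vertex 2.101 4.534 0.000
      vertex 7.601 0.538 17.000
      vertex 2.101 4.534 17.000
    endloop
  endfacet
  facet normal 0.0000 -1.0000 0.0000
    outer loop
      vertex 7.601 0.538 0.000
      vertex 14.399 0.538 0.000
      vertex 14.399 0.538 17.000
    endloop
  endfacet
  facet normal 0.0000 -1.0000 0.0000
    outer loop
      vertex 7.601 0.538 0.000
      vertex 14.399 0.538 17.000
      vertex 7.601 0.538 17.000
    endloop
  endfacet
  facet normal 0.5878 -0.8090 0.0000
    outer loop
      vertex 14.399 0.538 0.000
      vertex 19.899 4.534 0.000
      vertex 19.899 4.534 17.000
    endloop
  endfacet
  facet normal 0.5878 -0.8090 0.0000
    outer loop
      vertex 14.399 0.538 0.000
      vertex 19.899 4.534 17.000
      vertex 14.399 0.538 17.000
    endloop
  endfacet
  facet normal 0.9511 -0.3090 0.0000
    outer loop
      vertex 19.899 4.534 0.000
      vertex 22.000 11.000 0.000
      vertex 22.000 11.000 17.000
    endloop
  endfacet
  facet normal 0.9511 -0.3090 0.0000
    outer loop
      vertex 19.899 4.534 0.000
      vertex 22.000 11.000 17.000
      vertex 19.899 4.534 17.000
    endloop
  endfacet
endsolid part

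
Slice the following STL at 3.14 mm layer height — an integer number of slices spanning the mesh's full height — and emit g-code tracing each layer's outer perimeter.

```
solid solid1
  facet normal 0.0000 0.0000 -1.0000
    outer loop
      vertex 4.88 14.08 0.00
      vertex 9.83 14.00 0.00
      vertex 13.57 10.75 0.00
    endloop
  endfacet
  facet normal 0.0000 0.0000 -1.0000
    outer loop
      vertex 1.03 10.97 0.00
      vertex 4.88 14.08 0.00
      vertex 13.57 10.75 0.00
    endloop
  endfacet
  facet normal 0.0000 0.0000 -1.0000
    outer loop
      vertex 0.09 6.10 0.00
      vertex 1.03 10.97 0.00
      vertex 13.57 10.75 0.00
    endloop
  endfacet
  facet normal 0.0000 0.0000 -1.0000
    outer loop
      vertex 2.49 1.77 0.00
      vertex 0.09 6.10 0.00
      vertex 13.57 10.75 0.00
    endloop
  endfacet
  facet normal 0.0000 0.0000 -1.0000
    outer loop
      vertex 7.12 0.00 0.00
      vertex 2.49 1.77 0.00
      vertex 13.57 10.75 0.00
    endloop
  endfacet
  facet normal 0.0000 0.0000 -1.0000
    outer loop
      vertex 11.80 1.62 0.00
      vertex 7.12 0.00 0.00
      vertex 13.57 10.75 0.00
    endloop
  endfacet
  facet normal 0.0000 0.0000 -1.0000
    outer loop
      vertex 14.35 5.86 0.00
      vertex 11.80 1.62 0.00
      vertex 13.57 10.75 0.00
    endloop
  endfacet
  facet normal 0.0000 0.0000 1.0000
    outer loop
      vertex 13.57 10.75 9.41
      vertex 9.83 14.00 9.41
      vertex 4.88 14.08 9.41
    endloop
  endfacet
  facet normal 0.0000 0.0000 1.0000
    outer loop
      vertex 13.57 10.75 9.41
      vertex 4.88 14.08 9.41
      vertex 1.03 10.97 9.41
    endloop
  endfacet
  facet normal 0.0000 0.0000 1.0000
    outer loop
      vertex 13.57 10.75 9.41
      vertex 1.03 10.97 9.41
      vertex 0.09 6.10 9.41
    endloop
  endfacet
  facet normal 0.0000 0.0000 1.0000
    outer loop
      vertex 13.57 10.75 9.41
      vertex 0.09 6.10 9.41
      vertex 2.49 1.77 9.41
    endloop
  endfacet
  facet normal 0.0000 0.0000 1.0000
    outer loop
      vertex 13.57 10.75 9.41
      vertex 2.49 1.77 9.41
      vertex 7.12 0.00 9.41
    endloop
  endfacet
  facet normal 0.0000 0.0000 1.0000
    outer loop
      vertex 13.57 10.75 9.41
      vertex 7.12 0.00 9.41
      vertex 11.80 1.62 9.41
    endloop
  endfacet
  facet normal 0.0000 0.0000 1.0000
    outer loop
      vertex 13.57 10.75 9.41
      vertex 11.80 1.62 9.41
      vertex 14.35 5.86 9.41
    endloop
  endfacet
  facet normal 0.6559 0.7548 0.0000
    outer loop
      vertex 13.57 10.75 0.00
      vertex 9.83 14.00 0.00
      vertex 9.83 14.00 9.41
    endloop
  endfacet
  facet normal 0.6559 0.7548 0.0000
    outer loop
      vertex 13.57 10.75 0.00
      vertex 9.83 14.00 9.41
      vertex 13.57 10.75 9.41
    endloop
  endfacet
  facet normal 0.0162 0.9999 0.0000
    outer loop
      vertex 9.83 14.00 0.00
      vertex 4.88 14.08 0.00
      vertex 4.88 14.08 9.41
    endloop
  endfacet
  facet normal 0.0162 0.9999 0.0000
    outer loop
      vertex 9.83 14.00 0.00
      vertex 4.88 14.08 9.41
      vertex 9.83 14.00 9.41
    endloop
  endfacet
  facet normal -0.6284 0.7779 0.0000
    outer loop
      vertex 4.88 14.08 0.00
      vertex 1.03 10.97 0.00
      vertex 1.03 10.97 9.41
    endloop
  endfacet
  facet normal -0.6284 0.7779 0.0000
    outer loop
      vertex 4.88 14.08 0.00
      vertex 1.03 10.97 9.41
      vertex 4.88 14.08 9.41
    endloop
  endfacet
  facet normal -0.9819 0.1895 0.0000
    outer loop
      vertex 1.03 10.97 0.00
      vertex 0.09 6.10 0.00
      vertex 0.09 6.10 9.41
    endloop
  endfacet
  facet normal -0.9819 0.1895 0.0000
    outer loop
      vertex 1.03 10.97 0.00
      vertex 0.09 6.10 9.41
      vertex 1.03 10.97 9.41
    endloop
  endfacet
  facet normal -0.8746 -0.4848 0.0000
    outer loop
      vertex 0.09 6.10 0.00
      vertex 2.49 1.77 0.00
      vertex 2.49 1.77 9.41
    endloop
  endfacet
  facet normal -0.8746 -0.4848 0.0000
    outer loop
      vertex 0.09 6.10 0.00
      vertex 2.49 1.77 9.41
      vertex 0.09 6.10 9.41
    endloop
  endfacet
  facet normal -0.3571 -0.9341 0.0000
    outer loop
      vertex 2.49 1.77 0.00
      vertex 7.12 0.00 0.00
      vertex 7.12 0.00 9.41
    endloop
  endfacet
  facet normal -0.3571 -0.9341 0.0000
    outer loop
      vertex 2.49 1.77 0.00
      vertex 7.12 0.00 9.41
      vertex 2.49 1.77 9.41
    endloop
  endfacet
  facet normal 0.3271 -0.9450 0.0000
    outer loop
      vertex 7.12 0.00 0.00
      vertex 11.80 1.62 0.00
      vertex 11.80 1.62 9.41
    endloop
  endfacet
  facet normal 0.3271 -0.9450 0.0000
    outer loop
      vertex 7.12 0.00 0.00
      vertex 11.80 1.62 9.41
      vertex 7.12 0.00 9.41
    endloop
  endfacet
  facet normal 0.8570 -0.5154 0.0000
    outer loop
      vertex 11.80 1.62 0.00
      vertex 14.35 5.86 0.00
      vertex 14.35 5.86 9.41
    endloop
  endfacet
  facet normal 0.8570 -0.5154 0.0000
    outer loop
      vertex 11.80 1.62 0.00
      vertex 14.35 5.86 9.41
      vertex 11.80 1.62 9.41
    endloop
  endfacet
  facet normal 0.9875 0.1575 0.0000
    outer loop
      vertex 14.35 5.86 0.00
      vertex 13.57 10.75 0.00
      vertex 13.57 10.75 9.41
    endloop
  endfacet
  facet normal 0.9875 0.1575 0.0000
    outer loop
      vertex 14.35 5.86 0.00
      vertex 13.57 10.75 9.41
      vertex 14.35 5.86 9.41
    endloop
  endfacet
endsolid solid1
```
; perimeter-only toolpath
G21 ; units = mm
G90 ; absolute positioning
G28 ; home
; layer 1
G0 Z3.14
G0 X13.57 Y10.75
G1 X9.83 Y14.00
G1 X4.88 Y14.08
G1 X1.03 Y10.97
G1 X0.09 Y6.10
G1 X2.49 Y1.77
G1 X7.12 Y0.00
G1 X11.80 Y1.62
G1 X14.35 Y5.86
G1 X13.57 Y10.75
; layer 2
G0 Z6.27
G0 X13.57 Y10.75
G1 X9.83 Y14.00
G1 X4.88 Y14.08
G1 X1.03 Y10.97
G1 X0.09 Y6.10
G1 X2.49 Y1.77
G1 X7.12 Y0.00
G1 X11.80 Y1.62
G1 X14.35 Y5.86
G1 X13.57 Y10.75
; layer 3
G0 Z9.41
G0 X13.57 Y10.75
G1 X9.83 Y14.00
G1 X4.88 Y14.08
G1 X1.03 Y10.97
G1 X0.09 Y6.10
G1 X2.49 Y1.77
G1 X7.12 Y0.00
G1 X11.80 Y1.62
G1 X14.35 Y5.86
G1 X13.57 Y10.75
M2 ; end

The solid is a regular 9-sided prism (a cylinder approximated with 9 flat sides), circumscribed radius ≈ 7.24 mm, height ≈ 9.41 mm. Slicing at Δz = 3.14 mm — 3 equal slices spanning the solid's height, so layer i sits at z = i·h/3 — gives 3 non-empty perimeters. Each is a 9-segment closed polygon; G0 lifts to the layer z and rapids to the start vertex, then G1 traces the edges.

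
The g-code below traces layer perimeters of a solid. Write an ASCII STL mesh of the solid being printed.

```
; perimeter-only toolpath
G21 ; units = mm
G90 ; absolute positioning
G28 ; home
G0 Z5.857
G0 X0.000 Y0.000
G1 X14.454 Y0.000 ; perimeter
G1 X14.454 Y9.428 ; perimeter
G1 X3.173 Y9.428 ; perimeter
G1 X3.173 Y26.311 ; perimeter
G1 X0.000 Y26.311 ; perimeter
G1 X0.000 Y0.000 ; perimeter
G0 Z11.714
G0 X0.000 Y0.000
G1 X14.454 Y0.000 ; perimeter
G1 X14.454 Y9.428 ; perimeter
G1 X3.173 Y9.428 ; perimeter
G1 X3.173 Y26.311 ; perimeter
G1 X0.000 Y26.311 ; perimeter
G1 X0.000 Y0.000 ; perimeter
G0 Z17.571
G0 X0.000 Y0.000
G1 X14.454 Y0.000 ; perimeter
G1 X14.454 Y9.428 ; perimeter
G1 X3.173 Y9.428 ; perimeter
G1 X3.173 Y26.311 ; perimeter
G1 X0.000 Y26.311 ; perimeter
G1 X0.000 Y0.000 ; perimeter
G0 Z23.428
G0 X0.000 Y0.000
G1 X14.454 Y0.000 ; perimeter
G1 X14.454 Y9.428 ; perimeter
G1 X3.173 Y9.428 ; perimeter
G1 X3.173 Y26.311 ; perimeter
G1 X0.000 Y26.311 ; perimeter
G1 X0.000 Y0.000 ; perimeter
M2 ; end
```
solid part
  facet normal 0.0000 0.0000 -1.0000
    outer loop
      vertex 14.454 9.428 0.000
      vertex 14.454 0.000 0.000
      vertex 0.000 0.000 0.000
    endloop
  endfacet
  facet normal 0.0000 0.0000 -1.0000
    outer loop
      vertex 3.173 9.428 0.000
      vertex 14.454 9.428 0.000
      vertex 0.000 0.000 0.000
    endloop
  endfacet
  facet normal 0.0000 0.0000 -1.0000
    outer loop
      vertex 3.173 26.311 0.000
      vertex 3.173 9.428 0.000
      vertex 0.000 0.000 0.000
    endloop
  endfacet
  facet normal 0.0000 0.0000 -1.0000
    outer loop
      vertex 0.000 26.311 0.000
      vertex 3.173 26.311 0.000
      vertex 0.000 0.000 0.000
    endloop
  endfacet
  facet normal 0.0000 0.0000 1.0000
    outer loop
      vertex 0.000 0.000 23.428
      vertex 14.454 0.000 23.428
      vertex 14.454 9.428 23.428
    endloop
  endfacet
  facet normal 0.0000 0.0000 1.0000
    outer loop
      vertex 0.000 0.000 23.428
      vertex 14.454 9.428 23.428
      vertex 3.173 9.428 23.428
    endloop
  endfacet
  facet normal 0.0000 0.0000 1.0000
    outer loop
      vertex 0.000 0.000 23.428
      vertex 3.173 9.428 23.428
      vertex 3.173 26.311 23.428
    endloop
  endfacet
  facet normal 0.0000 0.0000 1.0000
    outer loop
      vertex 0.000 0.000 23.428
      vertex 3.173 26.311 23.428
      vertex 0.000 26.311 23.428
    endloop
  endfacet
  facet normal 0.0000 -1.0000 0.0000
    outer loop
      vertex 0.000 0.000 0.000
      vertex 14.454 0.000 0.000
      vertex 14.454 0.000 23.428
    endloop
  endfacet
  facet normal 0.0000 -1.0000 0.0000
    outer loop
      vertex 0.000 0.000 0.000
      vertex 14.454 0.000 23.428
      vertex 0.000 0.000 23.428
    endloop
  endfacet
  facet normal 1.0000 0.0000 0.0000
    outer loop
      vertex 14.454 0.000 0.000
      vertex 14.454 9.428 0.000
      vertex 14.454 9.428 23.428
    endloop
  endfacet
  facet normal 1.0000 0.0000 0.0000
    outer loop
      vertex 14.454 0.000 0.000
      vertex 14.454 9.428 23.428
      vertex 14.454 0.000 23.428
    endloop
  endfacet
  facet normal 0.0000 1.0000 0.0000
    outer loop
      vertex 14.454 9.428 0.000
      vertex 3.173 9.428 0.000
      vertex 3.173 9.428 23.428
    endloop
  endfacet
  facet normal 0.0000 1.0000 0.0000
    outer loop
      vertex 14.454 9.428 0.000
      vertex 3.173 9.428 23.428
      vertex 14.454 9.428 23.428
    endloop
  endfacet
  facet normal 1.0000 0.0000 0.0000
    outer loop
      vertex 3.173 9.428 0.000
      vertex 3.173 26.311 0.000
      vertex 3.173 26.311 23.428
    endloop
  endfacet
  facet normal 1.0000 0.0000 0.0000
    outer loop
      vertex 3.173 9.428 0.000
      vertex 3.173 26.311 23.428
      vertex 3.173 9.428 23.428
    endloop
  endfacet
  facet normal 0.0000 1.0000 0.0000
    outer loop
      vertex 3.173 26.311 0.000
      vertex 0.000 26.311 0.000
      vertex 0.000 26.311 23.428
    endloop
  endfacet
  facet normal 0.0000 1.0000 0.0000
    outer loop
      vertex 3.173 26.311 0.000
      vertex 0.000 26.311 23.428
      vertex 3.173 26.311 23.428
    endloop
  endfacet
  facet normal -1.0000 0.0000 0.0000
    outer loop
      vertex 0.000 26.311 0.000
      vertex 0.000 0.000 0.000
      vertex 0.000 0.000 23.428
    endloop
  endfacet
  facet normal -1.0000 0.0000 0.0000
    outer loop
      vertex 0.000 26.311 0.000
      vertex 0.000 0.000 23.428
      vertex 0.000 26.311 23.428
    endloop
  endfacet
endsolid part

The G0 Z moves step by Δz≈5.857 mm. Every layer's G1 loop is the same polygon, so the solid is a straight extrusion of it from z=0 to z≈23.4. Closing with flat bottom and top caps and triangulating gives 20 facets — an L-shaped prism: outer 14.5 × 26.3 mm, arm thicknesses ≈ 9.43 mm (horizontal) and 3.17 mm (vertical), extruded 23.4 mm in z.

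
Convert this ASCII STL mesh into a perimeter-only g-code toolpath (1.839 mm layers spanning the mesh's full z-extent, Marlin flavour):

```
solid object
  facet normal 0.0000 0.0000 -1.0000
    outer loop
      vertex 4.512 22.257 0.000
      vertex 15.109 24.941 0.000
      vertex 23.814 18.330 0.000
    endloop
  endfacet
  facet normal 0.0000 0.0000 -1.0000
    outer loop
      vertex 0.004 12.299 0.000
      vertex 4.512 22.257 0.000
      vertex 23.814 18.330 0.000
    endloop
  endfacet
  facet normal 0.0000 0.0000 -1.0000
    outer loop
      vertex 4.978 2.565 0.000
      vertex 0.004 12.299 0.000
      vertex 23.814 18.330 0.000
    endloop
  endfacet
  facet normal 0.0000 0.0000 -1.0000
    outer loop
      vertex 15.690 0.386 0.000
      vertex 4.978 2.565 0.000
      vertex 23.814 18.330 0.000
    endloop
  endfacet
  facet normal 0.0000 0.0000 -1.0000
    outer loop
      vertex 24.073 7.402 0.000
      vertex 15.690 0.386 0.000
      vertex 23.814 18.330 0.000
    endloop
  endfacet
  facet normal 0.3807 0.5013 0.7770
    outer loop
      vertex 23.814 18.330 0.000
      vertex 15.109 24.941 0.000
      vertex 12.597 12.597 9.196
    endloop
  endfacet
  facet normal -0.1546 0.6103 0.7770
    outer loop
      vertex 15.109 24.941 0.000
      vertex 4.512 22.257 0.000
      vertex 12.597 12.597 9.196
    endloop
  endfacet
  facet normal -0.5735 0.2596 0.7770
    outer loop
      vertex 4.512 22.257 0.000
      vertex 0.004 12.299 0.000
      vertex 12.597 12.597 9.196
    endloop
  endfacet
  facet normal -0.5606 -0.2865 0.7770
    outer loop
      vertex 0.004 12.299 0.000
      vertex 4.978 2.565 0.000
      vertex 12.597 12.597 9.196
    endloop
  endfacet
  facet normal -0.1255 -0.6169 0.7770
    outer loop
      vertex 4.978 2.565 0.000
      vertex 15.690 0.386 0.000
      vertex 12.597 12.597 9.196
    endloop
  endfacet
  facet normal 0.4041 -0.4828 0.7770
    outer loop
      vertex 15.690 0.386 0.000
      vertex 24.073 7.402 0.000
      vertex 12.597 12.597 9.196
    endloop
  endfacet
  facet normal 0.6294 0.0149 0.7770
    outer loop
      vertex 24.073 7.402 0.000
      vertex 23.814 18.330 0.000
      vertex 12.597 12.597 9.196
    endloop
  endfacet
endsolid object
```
; perimeter-only toolpath
G21 ; units = mm
G90 ; absolute positioning
G28 ; home
; layer 1
G0 Z1.839
G0 X21.571 Y17.183
G1 X14.607 Y22.472
G1 X6.129 Y20.325
G1 X2.523 Y12.359
G1 X6.502 Y4.571
G1 X15.071 Y2.828
G1 X21.778 Y8.441
G1 X21.571 Y17.183
; layer 2
G0 Z3.678
G0 X19.327 Y16.037
G1 X14.104 Y20.003
G1 X7.746 Y18.393
G1 X5.041 Y12.418
G1 X8.026 Y6.578
G1 X14.453 Y5.270
G1 X19.483 Y9.480
G1 X19.327 Y16.037
; layer 3
G0 Z5.518
G0 X17.084 Y14.890
G1 X13.602 Y17.535
G1 X9.363 Y16.461
G1 X7.560 Y12.478
G1 X9.549 Y8.584
G1 X13.834 Y7.713
G1 X17.187 Y10.519
G1 X17.084 Y14.890
; layer 4
G0 Z7.357
G0 X14.840 Y13.744
G1 X13.099 Y15.066
G1 X10.980 Y14.529
G1 X10.078 Y12.537
G1 X11.073 Y10.591
G1 X13.216 Y10.155
G1 X14.892 Y11.558
G1 X14.840 Y13.744
M2 ; end

The solid is a regular 7-sided pyramid, base circumscribed radius ≈ 12.6 mm, apex at z ≈ 9.2 mm. Slicing at Δz = 1.839 mm — 5 equal slices spanning the solid's height, so layer i sits at z = i·h/5 — gives 4 non-empty perimeters. Each is a 7-segment closed polygon; G0 lifts to the layer z and rapids to the start vertex, then G1 traces the edges. The cross-section shrinks linearly with z (the slice at the apex is degenerate and omitted).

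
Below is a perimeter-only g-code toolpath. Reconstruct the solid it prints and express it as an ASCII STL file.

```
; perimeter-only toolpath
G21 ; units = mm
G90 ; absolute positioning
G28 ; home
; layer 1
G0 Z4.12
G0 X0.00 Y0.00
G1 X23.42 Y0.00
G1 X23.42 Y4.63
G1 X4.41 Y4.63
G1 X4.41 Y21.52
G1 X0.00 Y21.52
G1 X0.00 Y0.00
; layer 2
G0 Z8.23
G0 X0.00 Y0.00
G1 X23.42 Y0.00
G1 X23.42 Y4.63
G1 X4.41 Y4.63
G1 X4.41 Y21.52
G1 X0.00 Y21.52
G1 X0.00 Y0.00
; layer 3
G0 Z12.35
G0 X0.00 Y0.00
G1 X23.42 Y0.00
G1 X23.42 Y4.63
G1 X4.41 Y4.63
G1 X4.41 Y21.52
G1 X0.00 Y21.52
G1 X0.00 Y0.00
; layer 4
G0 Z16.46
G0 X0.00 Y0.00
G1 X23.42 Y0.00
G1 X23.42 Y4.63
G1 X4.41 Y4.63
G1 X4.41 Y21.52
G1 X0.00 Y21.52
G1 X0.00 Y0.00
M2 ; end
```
solid part
  facet normal 0.0000 0.0000 -1.0000
    outer loop
      vertex 23.42 4.63 0.00
      vertex 23.42 0.00 0.00
      vertex 0.00 0.00 0.00
    endloop
  endfacet
  facet normal 0.0000 0.0000 -1.0000
    outer loop
      vertex 4.41 4.63 0.00
      vertex 23.42 4.63 0.00
      vertex 0.00 0.00 0.00
    endloop
  endfacet
  facet normal 0.0000 0.0000 -1.0000
    outer loop
      vertex 4.41 21.52 0.00
      vertex 4.41 4.63 0.00
      vertex 0.00 0.00 0.00
    endloop
  endfacet
  facet normal 0.0000 0.0000 -1.0000
    outer loop
      vertex 0.00 21.52 0.00
      vertex 4.41 21.52 0.00
      vertex 0.00 0.00 0.00
    endloop
  endfacet
  facet normal 0.0000 0.0000 1.0000
    outer loop
      vertex 0.00 0.00 16.46
      vertex 23.42 0.00 16.46
      vertex 23.42 4.63 16.46
    endloop
  endfacet
  facet normal 0.0000 0.0000 1.0000
    outer loop
      vertex 0.00 0.00 16.46
      vertex 23.42 4.63 16.46
      vertex 4.41 4.63 16.46
    endloop
  endfacet
  facet normal 0.0000 0.0000 1.0000
    outer loop
      vertex 0.00 0.00 16.46
      vertex 4.41 4.63 16.46
      vertex 4.41 21.52 16.46
    endloop
  endfacet
  facet normal 0.0000 0.0000 1.0000
    outer loop
      vertex 0.00 0.00 16.46
      vertex 4.41 21.52 16.46
      vertex 0.00 21.52 16.46
    endloop
  endfacet
  facet normal 0.0000 -1.0000 0.0000
    outer loop
      vertex 0.00 0.00 0.00
      vertex 23.42 0.00 0.00
      vertex 23.42 0.00 16.46
    endloop
  endfacet
  facet normal 0.0000 -1.0000 0.0000
    outer loop
      vertex 0.00 0.00 0.00
      vertex 23.42 0.00 16.46
      vertex 0.00 0.00 16.46
    endloop
  endfacet
  facet normal 1.0000 0.0000 0.0000
    outer loop
      vertex 23.42 0.00 0.00
      vertex 23.42 4.63 0.00
      vertex 23.42 4.63 16.46
    endloop
  endfacet
  facet normal 1.0000 0.0000 0.0000
    outer loop
      vertex 23.42 0.00 0.00
      vertex 23.42 4.63 16.46
      vertex 23.42 0.00 16.46
    endloop
  endfacet
  facet normal 0.0000 1.0000 0.0000
    outer loop
      vertex 23.42 4.63 0.00
      vertex 4.41 4.63 0.00
      vertex 4.41 4.63 16.46
    endloop
  endfacet
  facet normal 0.0000 1.0000 0.0000
    outer loop
      vertex 23.42 4.63 0.00
      vertex 4.41 4.63 16.46
      vertex 23.42 4.63 16.46
    endloop
  endfacet
  facet normal 1.0000 0.0000 0.0000
    outer loop
      vertex 4.41 4.63 0.00
      vertex 4.41 21.52 0.00
      vertex 4.41 21.52 16.46
    endloop
  endfacet
  facet normal 1.0000 0.0000 0.0000
    outer loop
      vertex 4.41 4.63 0.00
      vertex 4.41 21.52 16.46
      vertex 4.41 4.63 16.46
    endloop
  endfacet
  facet normal 0.0000 1.0000 0.0000
    outer loop
      vertex 4.41 21.52 0.00
      vertex 0.00 21.52 0.00
      vertex 0.00 21.52 16.46
    endloop
  endfacet
  facet normal 0.0000 1.0000 0.0000
    outer loop
      vertex 4.41 21.52 0.00
      vertex 0.00 21.52 16.46
      vertex 4.41 21.52 16.46
    endloop
  endfacet
  facet normal -1.0000 0.0000 0.0000
    outer loop
      vertex 0.00 21.52 0.00
      vertex 0.00 0.00 0.00
      vertex 0.00 0.00 16.46
    endloop
  endfacet
  facet normal -1.0000 0.0000 0.0000
    outer loop
      vertex 0.00 21.52 0.00
      vertex 0.00 0.00 16.46
      vertex 0.00 21.52 16.46
    endloop
  endfacet
endsolid part

The G0 Z moves step by Δz≈4.12 mm. Every layer's G1 loop is the same polygon, so the solid is a straight extrusion of it from z=0 to z≈16.5. Closing with flat bottom and top caps and triangulating gives 20 facets — an L-shaped prism: outer 23.4 × 21.5 mm, arm thicknesses ≈ 4.63 mm (horizontal) and 4.41 mm (vertical), extruded 16.5 mm in z.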